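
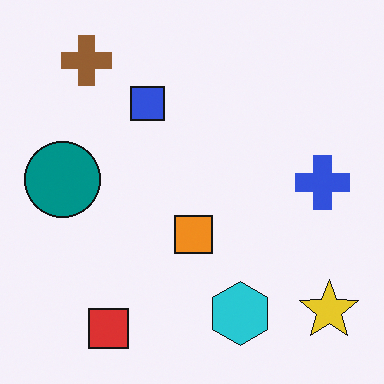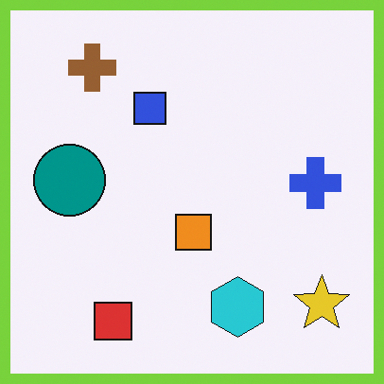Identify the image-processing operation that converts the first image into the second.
Framed with a lime border.

A solid lime frame runs around the edge of the second image, with the content slightly shrunk inside it.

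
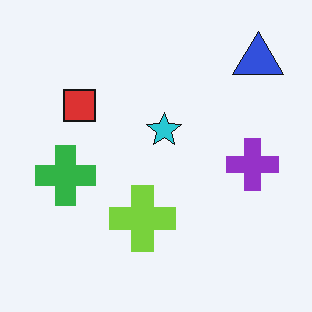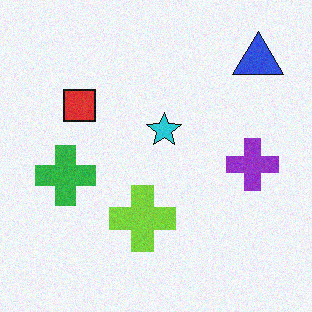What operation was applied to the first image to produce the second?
The image was degraded with light additive noise.

Random speckle covers the whole image, including the flat background.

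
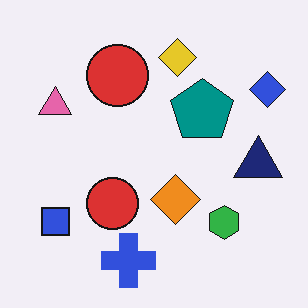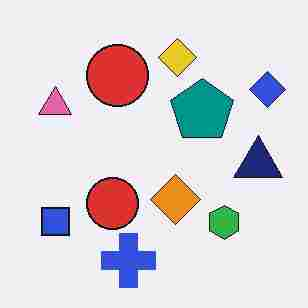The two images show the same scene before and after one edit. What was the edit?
The transformation is: heavily JPEG-compressed with obvious blocking artifacts.

Blocky 8×8 compression artifacts appear around shape edges and the flat background shows ringing — characteristic JPEG degradation.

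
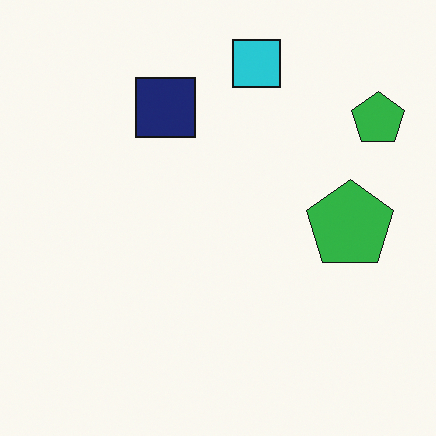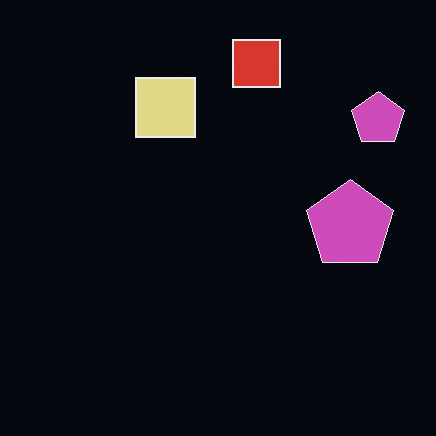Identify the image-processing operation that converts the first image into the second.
The second image is the first color-inverted (negative).

The light background has become dark and every shape's color is its complement — a photographic negative.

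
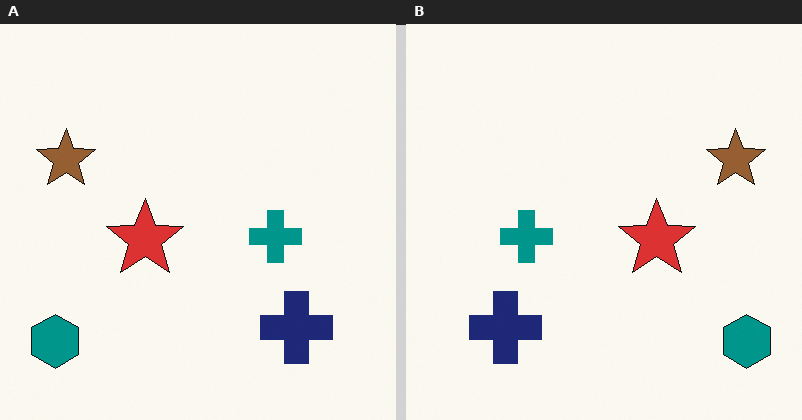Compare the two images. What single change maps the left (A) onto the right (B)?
The right (B) image is the left (A) flipped horizontally (left ↔ right).

The teal hexagon is in the bottom-left of the left (A) image and the bottom-right of the right (B) — shapes on opposite sides of the vertical midline have swapped in a mirror flip.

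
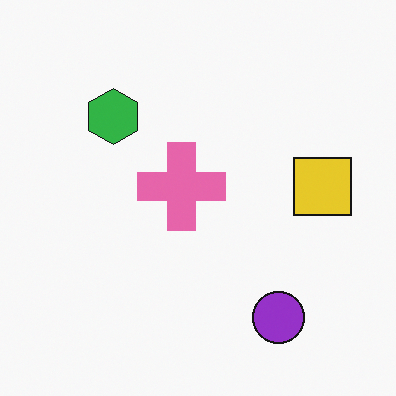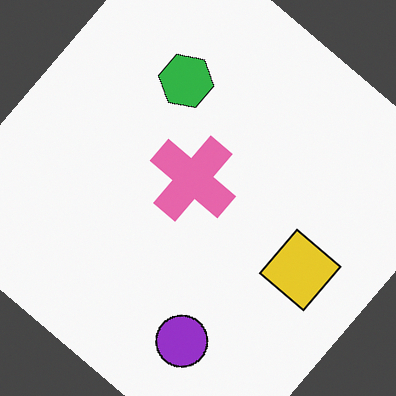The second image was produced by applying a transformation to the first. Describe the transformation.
The transformation is: rotated clockwise by a large amount — several tens of degrees.

Every shape is tilted by the same angle and the image corners show triangular fill wedges — a whole-image rotation by a non-right angle.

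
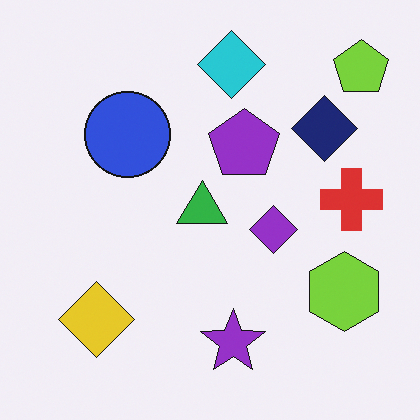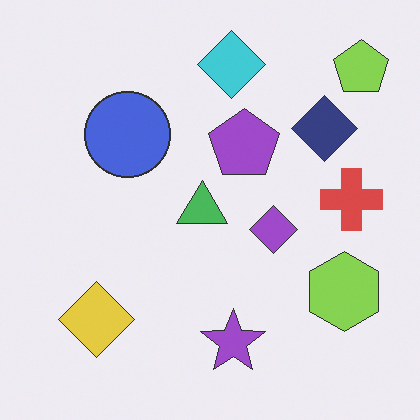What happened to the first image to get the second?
It was given slightly reduced contrast.

Tones are pushed toward mid-grey across the whole image — a global contrast change.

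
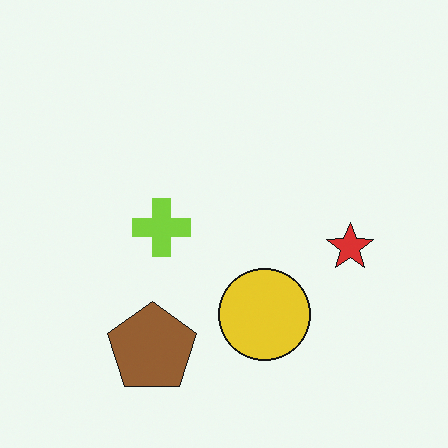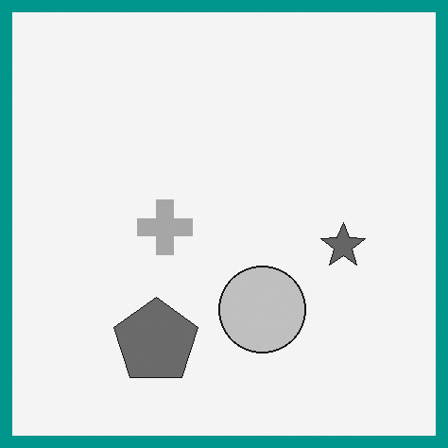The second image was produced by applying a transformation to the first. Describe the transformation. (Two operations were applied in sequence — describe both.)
The image was converted to grayscale, then framed with a teal border.

All color is removed — every shape is now a shade of grey. A solid teal frame runs around the edge of the second image, with the content slightly shrunk inside it.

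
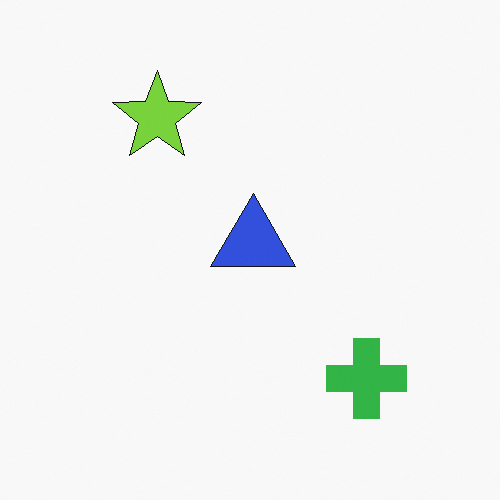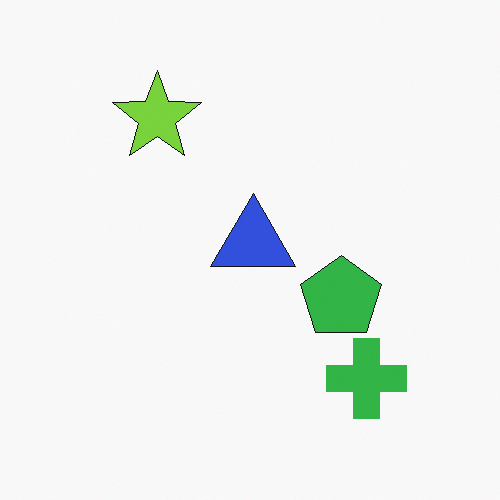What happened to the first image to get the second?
The transformation is: overlaid with an additional green pentagon.

A green pentagon appears in the second image that is absent from the first.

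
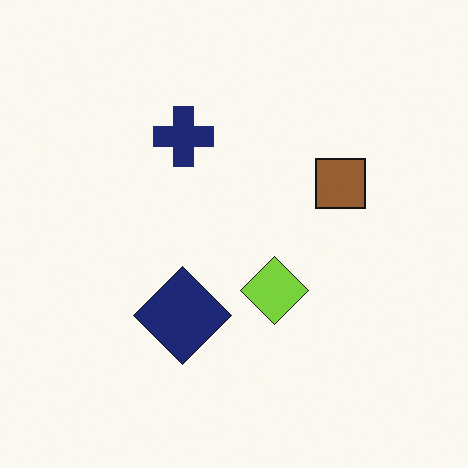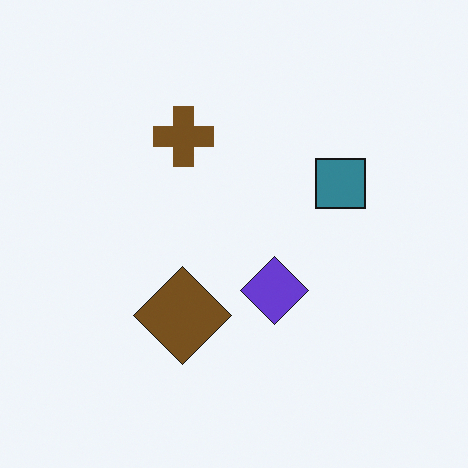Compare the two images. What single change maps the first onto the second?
The image was hue-shifted through roughly half the color wheel.

Every shape's color has rotated by the same amount around the hue wheel — a uniform hue shift.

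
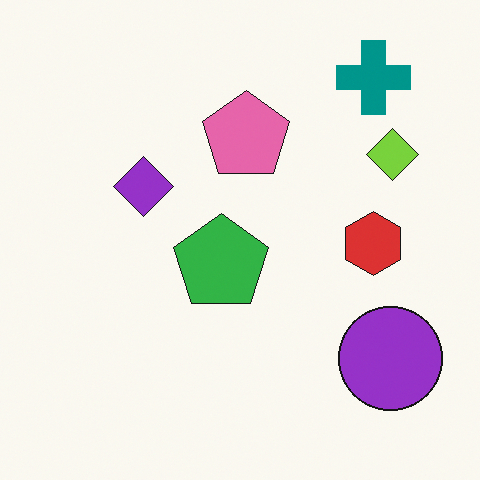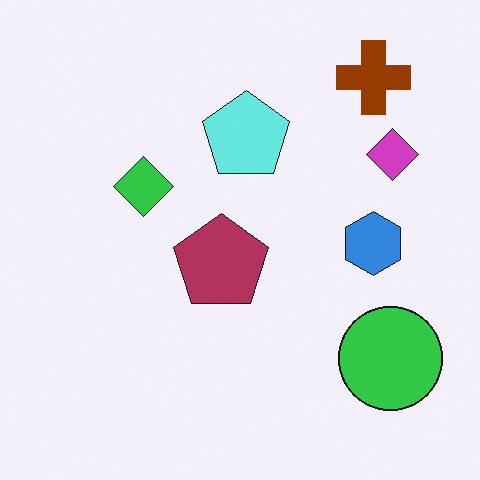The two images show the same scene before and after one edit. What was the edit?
Hue-shifted by a large amount.

Every shape's color has rotated by the same amount around the hue wheel — a uniform hue shift.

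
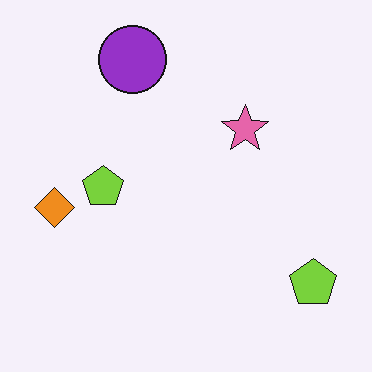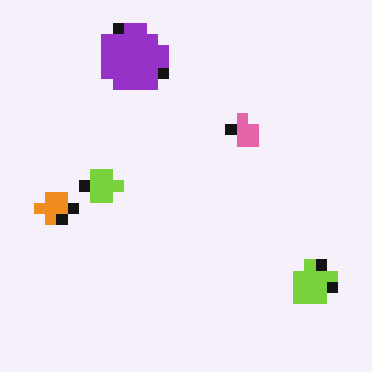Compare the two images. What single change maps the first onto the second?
It was coarsely pixelated.

Shapes are reduced to large square blocks; fine edges and outlines are lost — a downscale-then-upscale (mosaic) effect.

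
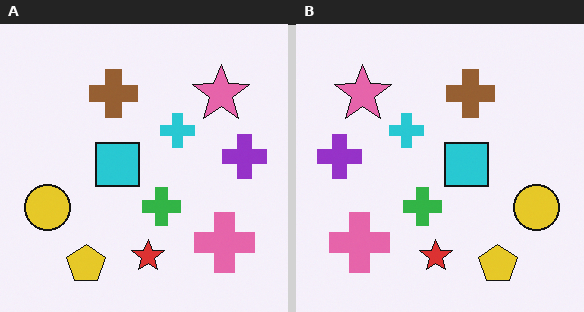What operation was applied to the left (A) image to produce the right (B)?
The right (B) image is the left (A) flipped horizontally (left ↔ right).

The purple cross is in the right of the left (A) image and the left of the right (B) — shapes on opposite sides of the vertical midline have swapped in a mirror flip.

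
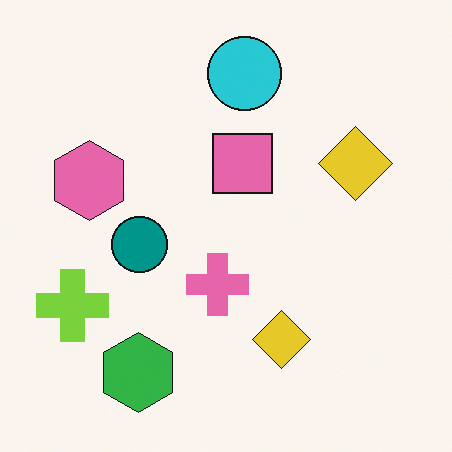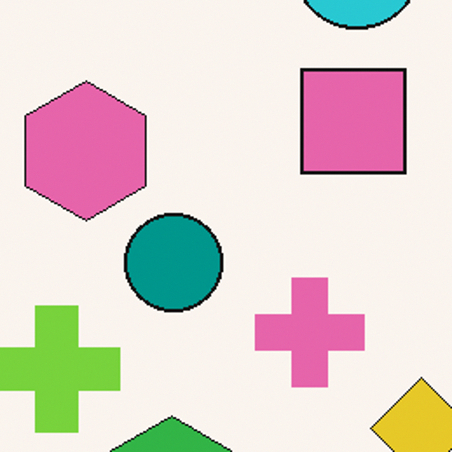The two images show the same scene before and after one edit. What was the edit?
The second image is the first cropped tightly and scaled back up.

The visible shapes are larger and the field of view is narrower; shapes near the original edges may be partly or wholly outside the frame — a crop-and-rescale.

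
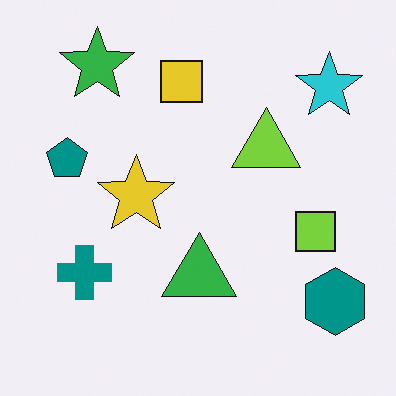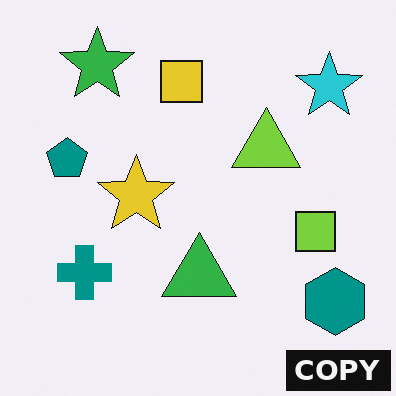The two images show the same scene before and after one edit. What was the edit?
This is the original image watermarked with the text "COPY" in the lower-right corner.

A dark label reading "COPY" appears in the lower-right corner.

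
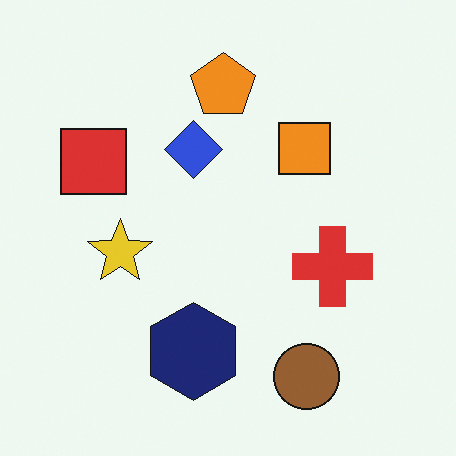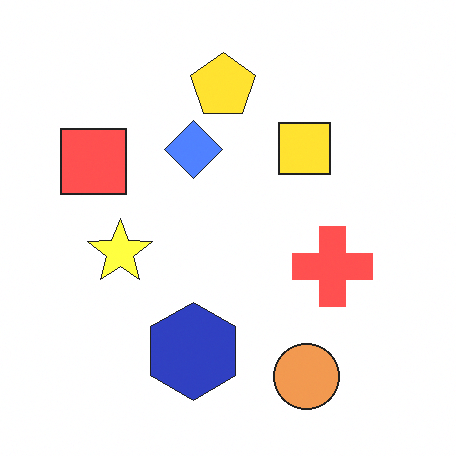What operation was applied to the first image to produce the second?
It was brightened a lot.

Every pixel — background and shapes alike — is uniformly brightened.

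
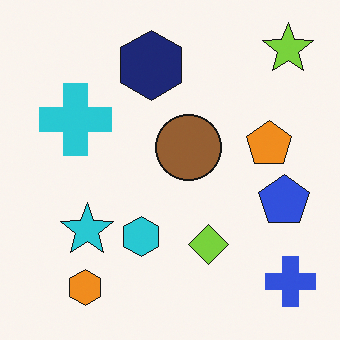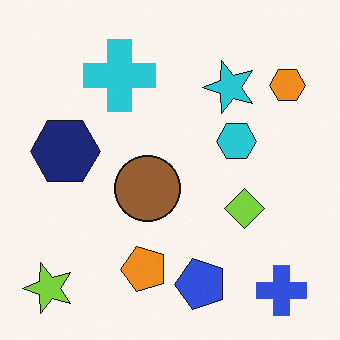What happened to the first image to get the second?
This is the original image transposed (reflected across the top-left ↔ bottom-right diagonal).

Shapes have swapped their row and column positions — what was in the top-right is now in the bottom-left — a diagonal reflection.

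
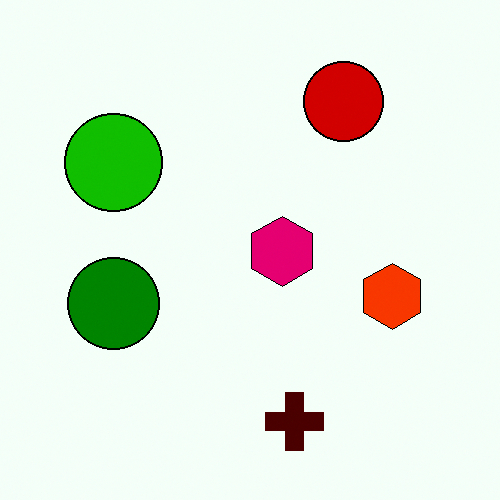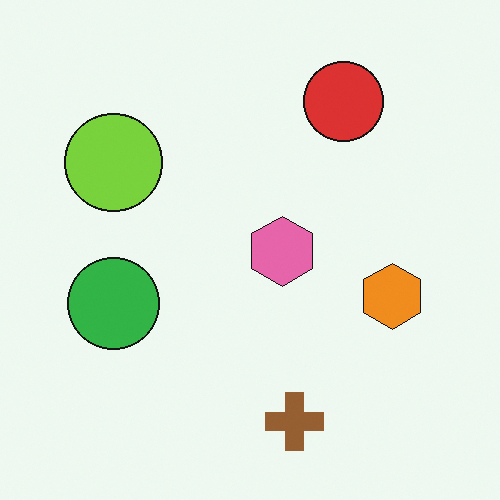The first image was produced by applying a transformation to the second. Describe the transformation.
This is the original image boosted in contrast.

Tones are pushed away from mid-grey across the whole image — a global contrast change.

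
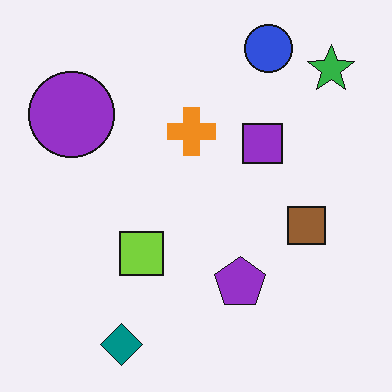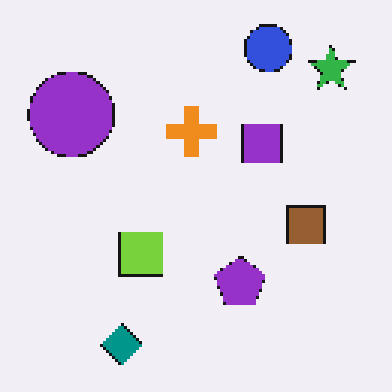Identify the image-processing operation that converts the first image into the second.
Mildly pixelated.

Shapes are reduced to large square blocks; fine edges and outlines are lost — a downscale-then-upscale (mosaic) effect.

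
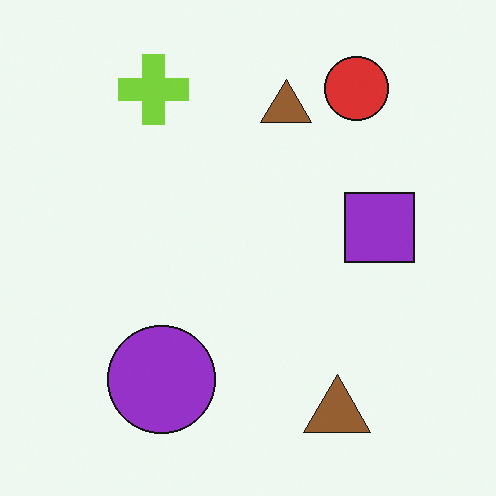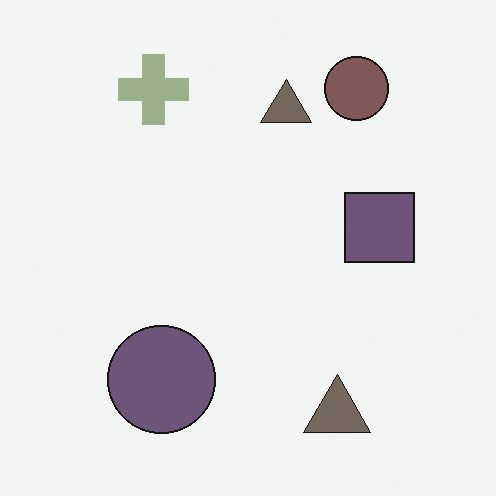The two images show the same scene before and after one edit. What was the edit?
This is the original image made much more muted (saturation change).

All colors are more muted and greyish — a global saturation change.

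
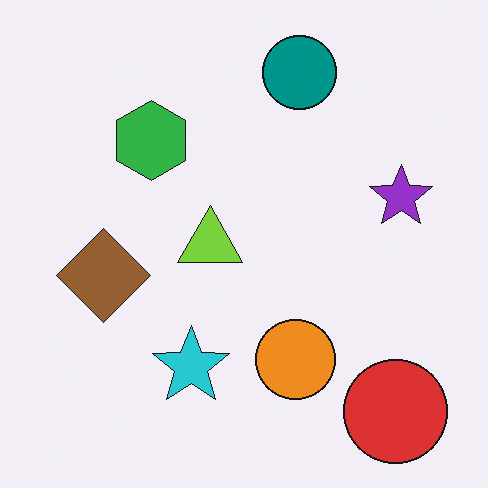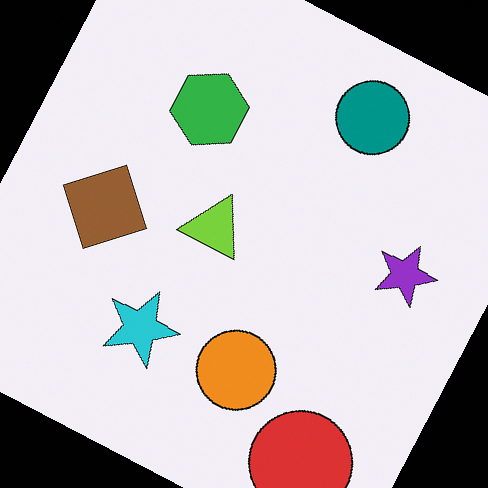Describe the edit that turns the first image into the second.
The second image is the first rotated clockwise by a moderate amount.

Every shape is tilted by the same angle and the image corners show triangular fill wedges — a whole-image rotation by a non-right angle.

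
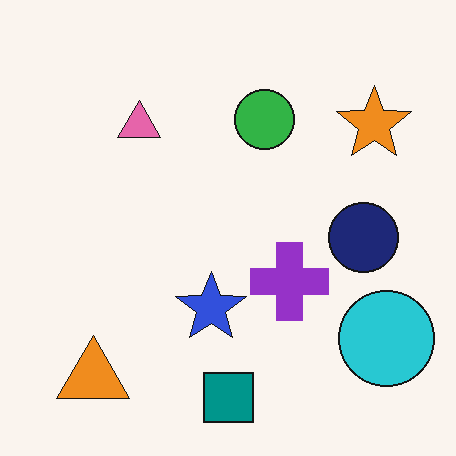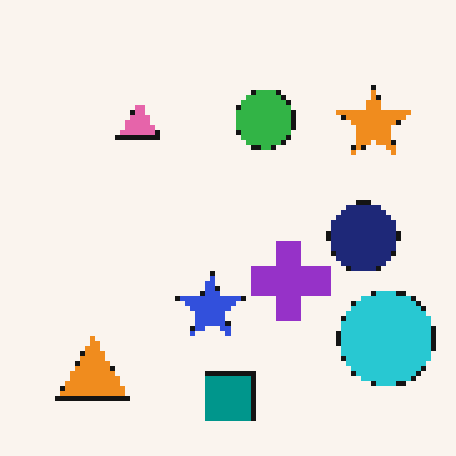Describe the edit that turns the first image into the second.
Lightly pixelated (a mild mosaic effect).

Shapes are reduced to large square blocks; fine edges and outlines are lost — a downscale-then-upscale (mosaic) effect.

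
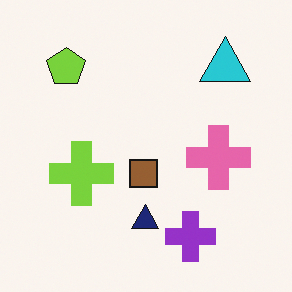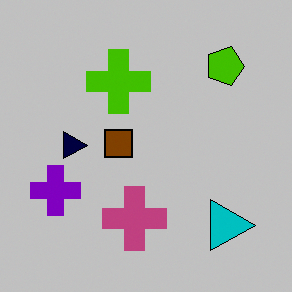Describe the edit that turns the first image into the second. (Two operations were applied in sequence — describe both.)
This is the original image rotated 90° clockwise, then heavily posterized to just a handful of flat colors.

The cyan triangle sits in the top-right of the first image and the bottom-right of the second — consistent with a whole-image 90° clockwise rotation. Each flat color has snapped to a coarser quantized level — most visibly, the near-white background has dropped to a flat grey.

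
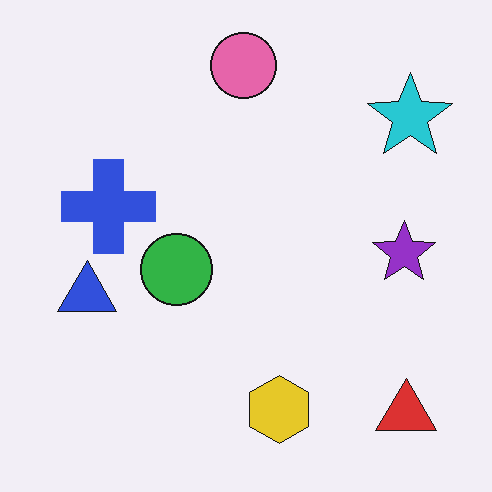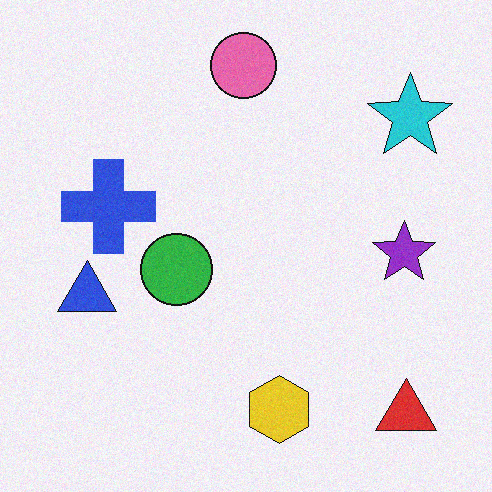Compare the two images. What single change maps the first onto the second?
The second image is the first degraded with a light layer of grain.

Random speckle covers the whole image, including the flat background.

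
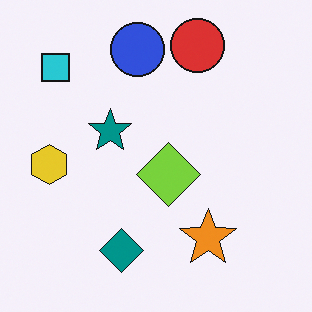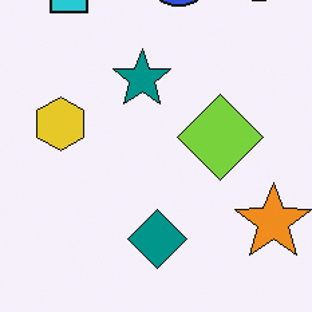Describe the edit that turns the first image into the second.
The second image is the first cropped to a modestly smaller region and rescaled.

The visible shapes are larger and the field of view is narrower; shapes near the original edges may be partly or wholly outside the frame — a crop-and-rescale.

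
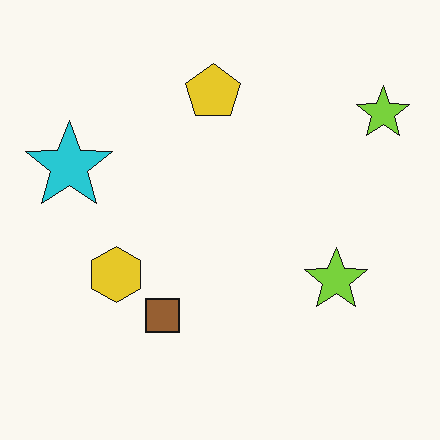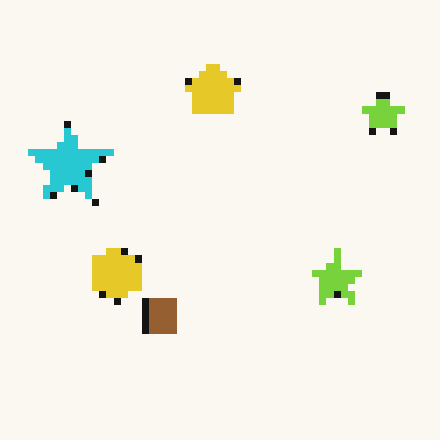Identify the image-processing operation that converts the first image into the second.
The image was pixelated into visible square blocks.

Shapes are reduced to large square blocks; fine edges and outlines are lost — a downscale-then-upscale (mosaic) effect.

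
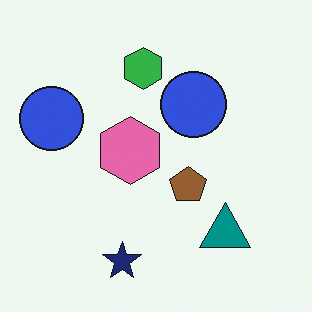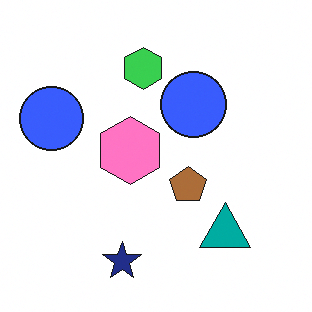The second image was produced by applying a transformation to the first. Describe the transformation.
The transformation is: brightened a little.

Every pixel — background and shapes alike — is uniformly brightened.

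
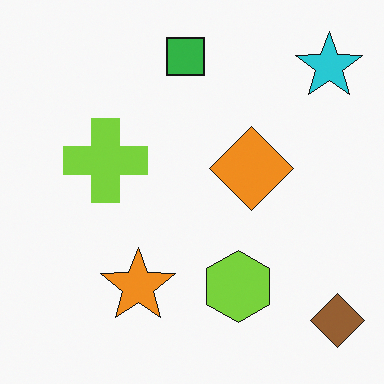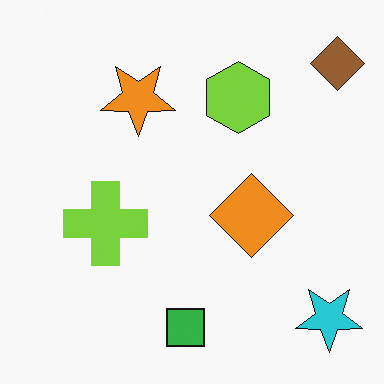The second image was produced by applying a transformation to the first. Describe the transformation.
The image was flipped vertically (top ↔ bottom).

The green square is in the top of the first image and the bottom of the second — shapes on opposite sides of the horizontal midline have swapped in a mirror flip.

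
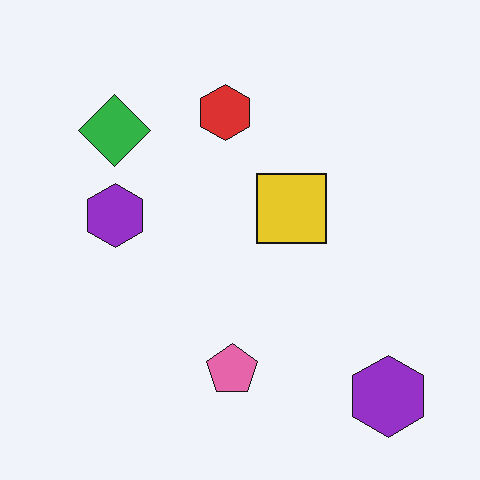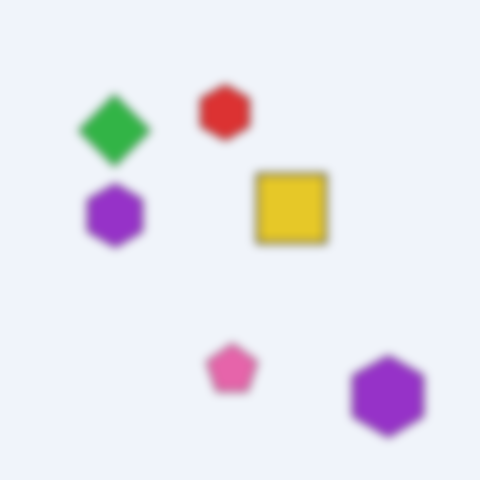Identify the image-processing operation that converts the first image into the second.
The second image is the first moderately blurred.

Shape edges and outlines are uniformly softened across the whole image.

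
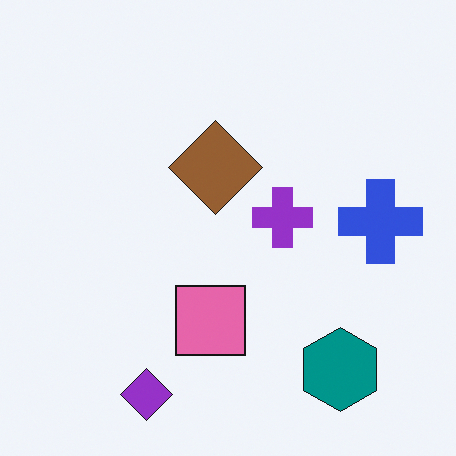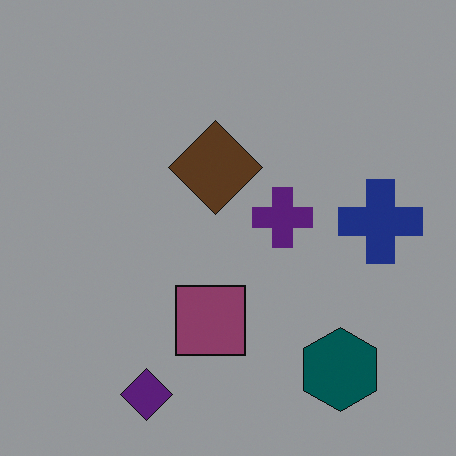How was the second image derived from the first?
Darkened a lot.

Every pixel — background and shapes alike — is uniformly darkened.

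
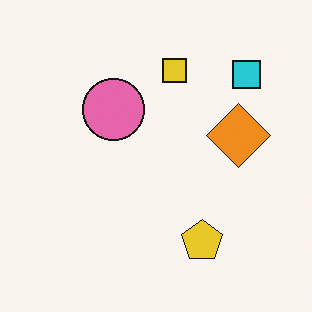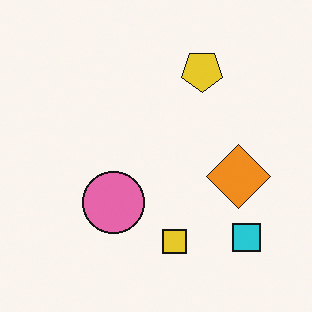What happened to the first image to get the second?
This is the original image flipped vertically (top ↔ bottom).

The yellow square is in the top of the first image and the bottom of the second — shapes on opposite sides of the horizontal midline have swapped in a mirror flip.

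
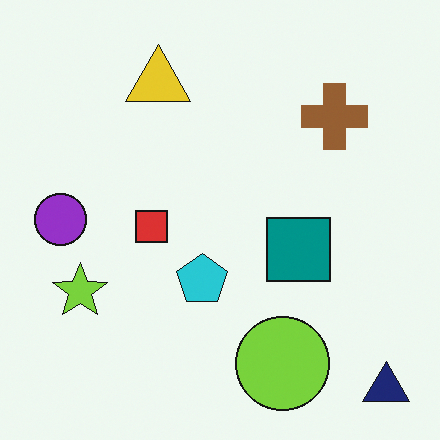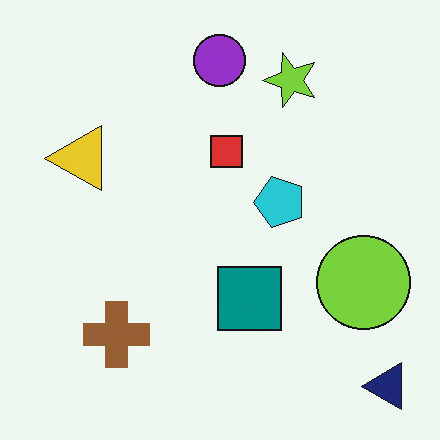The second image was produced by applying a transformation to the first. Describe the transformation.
The image was transposed (reflected across the top-left ↔ bottom-right diagonal).

Shapes have swapped their row and column positions — what was in the top-right is now in the bottom-left — a diagonal reflection.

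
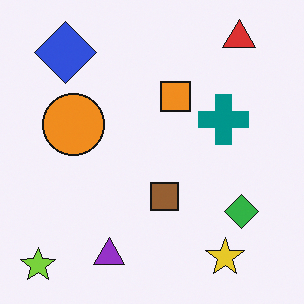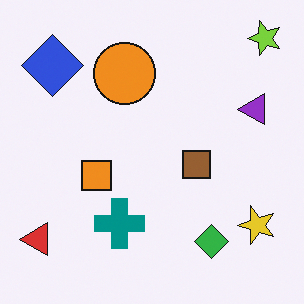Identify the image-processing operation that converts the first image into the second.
The transformation is: transposed (reflected across the top-left ↔ bottom-right diagonal).

Shapes have swapped their row and column positions — what was in the top-right is now in the bottom-left — a diagonal reflection.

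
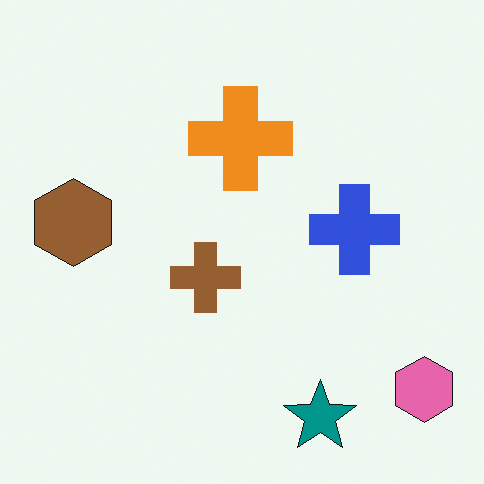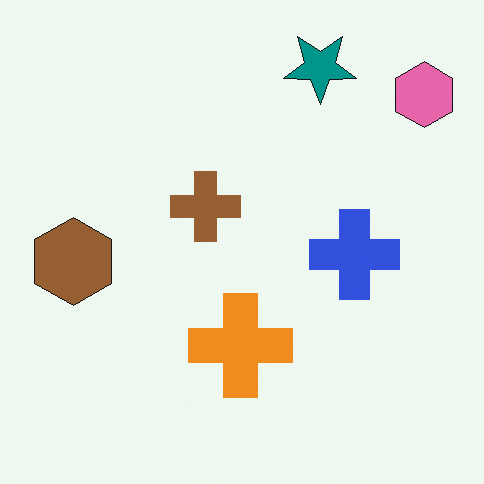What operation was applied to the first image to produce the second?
The second image is the first flipped vertically (top ↔ bottom).

The teal star is in the bottom of the first image and the top of the second — shapes on opposite sides of the horizontal midline have swapped in a mirror flip.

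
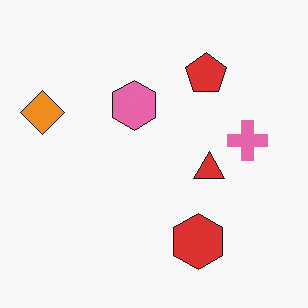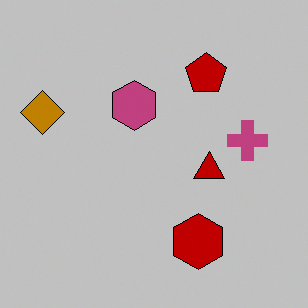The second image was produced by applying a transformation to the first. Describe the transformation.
This is the original image heavily posterized to just a handful of flat colors.

Each flat color has snapped to a coarser quantized level — most visibly, the near-white background has dropped to a flat grey.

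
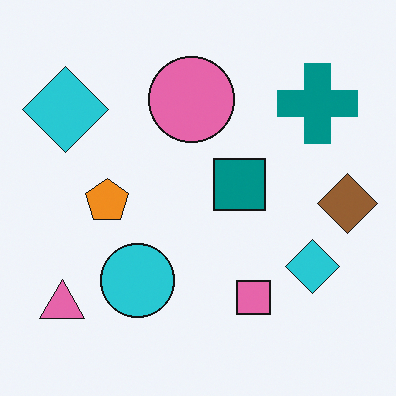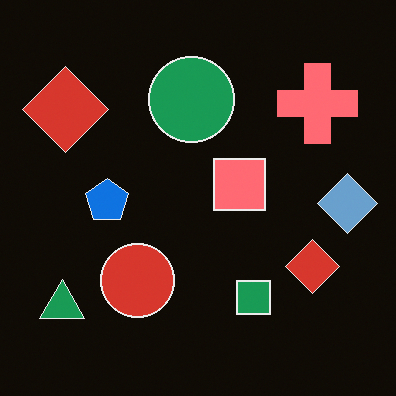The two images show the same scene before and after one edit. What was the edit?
The transformation is: color-inverted (negative).

The light background has become dark and every shape's color is its complement — a photographic negative.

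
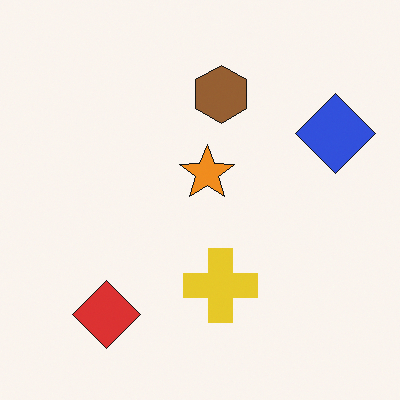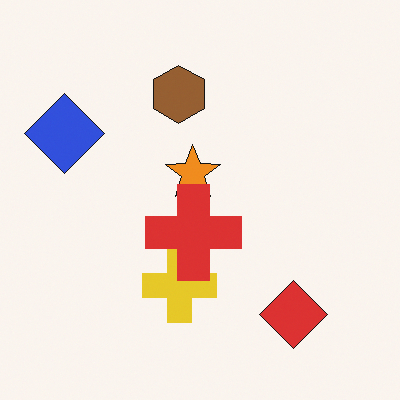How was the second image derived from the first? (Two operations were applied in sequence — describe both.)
The second image is the first flipped horizontally (left ↔ right), then overlaid with an additional red cross.

The blue diamond is in the top-right of the first image and the top-left of the second — shapes on opposite sides of the vertical midline have swapped in a mirror flip. A red cross appears in the second image that is absent from the first.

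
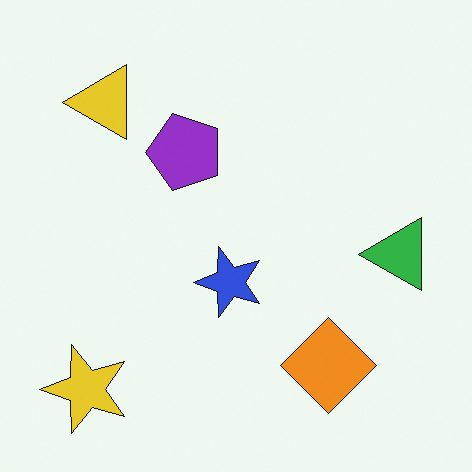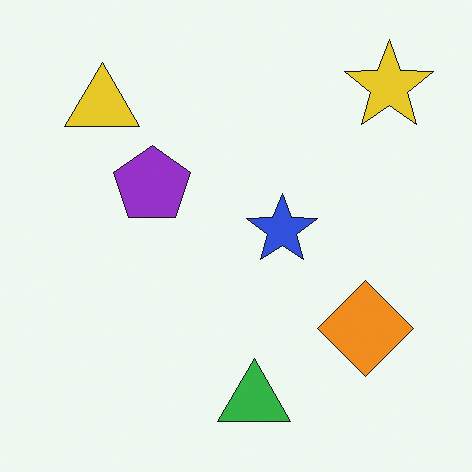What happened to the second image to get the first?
The image was transposed (reflected across the top-left ↔ bottom-right diagonal).

Shapes have swapped their row and column positions — what was in the top-right is now in the bottom-left — a diagonal reflection.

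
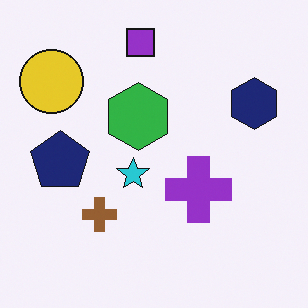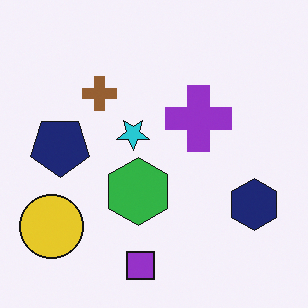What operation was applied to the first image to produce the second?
This is the original image flipped vertically (top ↔ bottom).

The purple square is in the top of the first image and the bottom of the second — shapes on opposite sides of the horizontal midline have swapped in a mirror flip.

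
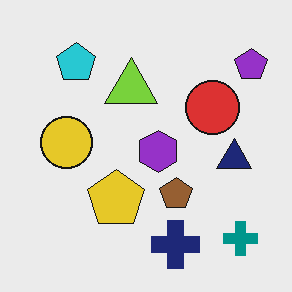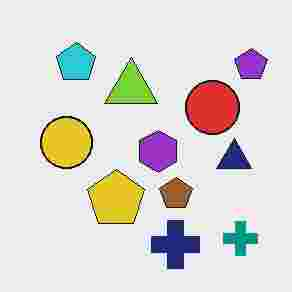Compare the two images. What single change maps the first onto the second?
It was degraded with heavy JPEG compression.

Blocky 8×8 compression artifacts appear around shape edges and the flat background shows ringing — characteristic JPEG degradation.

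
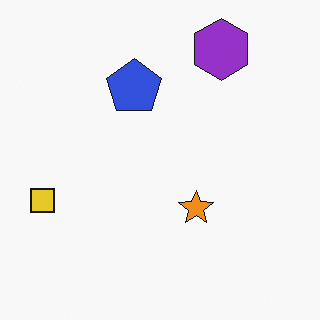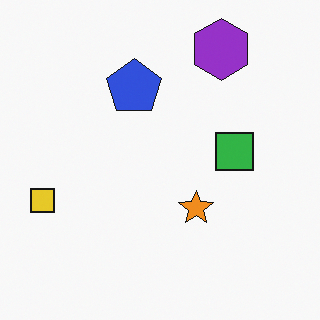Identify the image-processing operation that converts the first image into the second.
This is the original image overlaid with an additional green square.

A green square appears in the second image that is absent from the first.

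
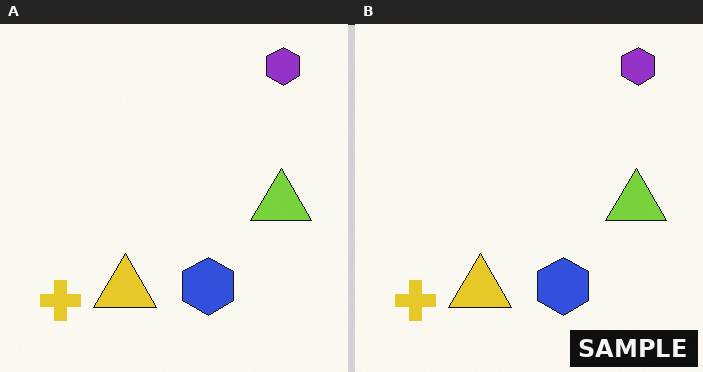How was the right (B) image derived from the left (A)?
It was watermarked with the text "SAMPLE" in the lower-right corner.

A dark label reading "SAMPLE" appears in the lower-right corner.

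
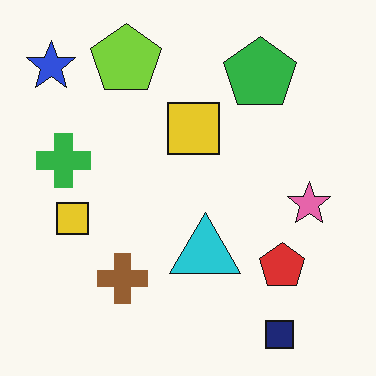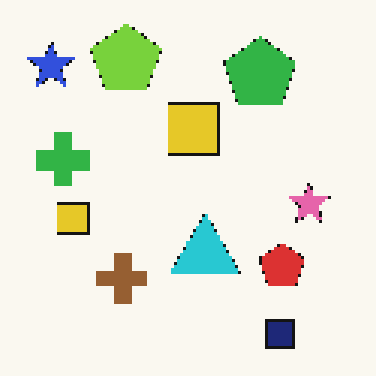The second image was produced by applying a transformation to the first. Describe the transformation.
It was mildly pixelated.

Shapes are reduced to large square blocks; fine edges and outlines are lost — a downscale-then-upscale (mosaic) effect.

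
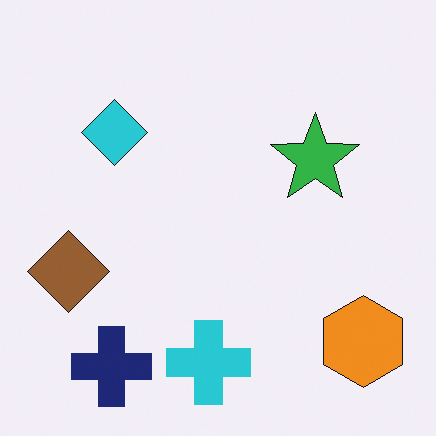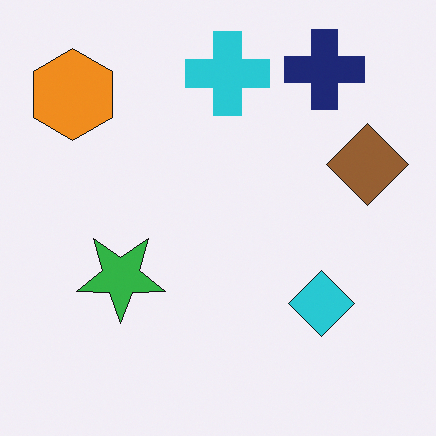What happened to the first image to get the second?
The image was rotated 180°.

The orange hexagon sits in the bottom-right of the first image and the top-left of the second — consistent with a whole-image 180° rotation.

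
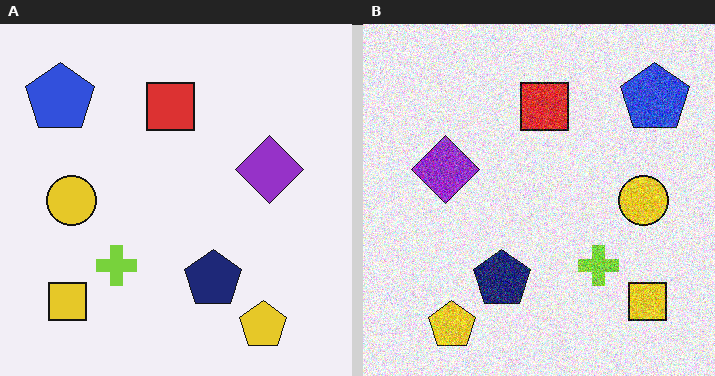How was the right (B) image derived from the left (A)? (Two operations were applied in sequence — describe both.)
The right (B) image is the left (A) flipped horizontally (left ↔ right), then degraded with a thick layer of grain.

The blue pentagon is in the top-left of the left (A) image and the top-right of the right (B) — shapes on opposite sides of the vertical midline have swapped in a mirror flip. Random speckle covers the whole image, including the flat background.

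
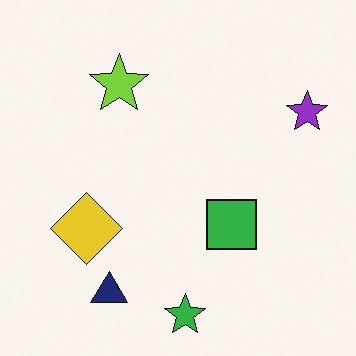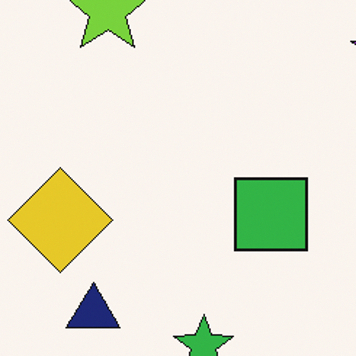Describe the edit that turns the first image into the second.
It was cropped to a modestly smaller region and rescaled.

The visible shapes are larger and the field of view is narrower; shapes near the original edges may be partly or wholly outside the frame — a crop-and-rescale.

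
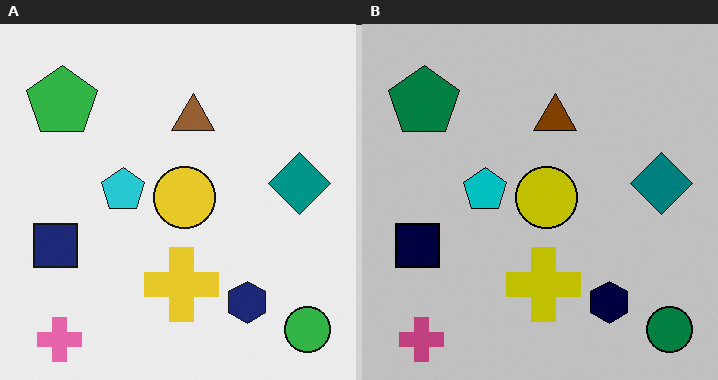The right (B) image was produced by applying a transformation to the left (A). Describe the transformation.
Heavily posterized to just a handful of flat colors.

Each flat color has snapped to a coarser quantized level — most visibly, the near-white background has dropped to a flat grey.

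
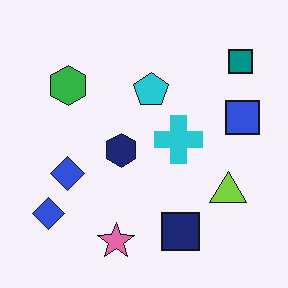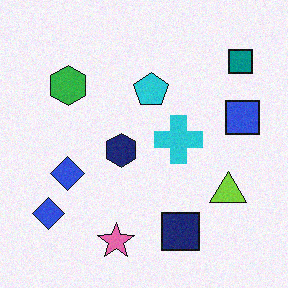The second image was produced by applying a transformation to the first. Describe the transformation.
The second image is the first degraded with subtle gaussian noise.

Random speckle covers the whole image, including the flat background.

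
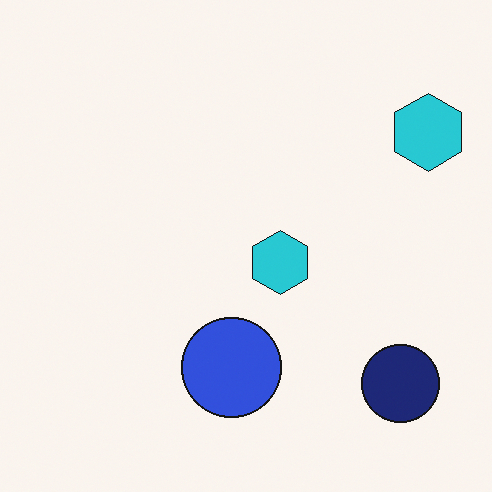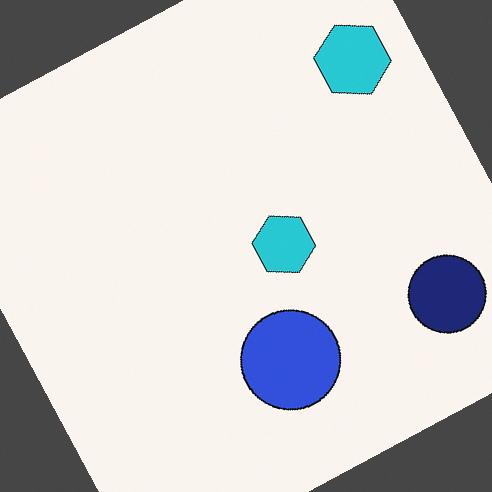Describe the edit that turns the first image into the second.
The transformation is: rotated counter-clockwise by a clearly visible amount.

Every shape is tilted by the same angle and the image corners show triangular fill wedges — a whole-image rotation by a non-right angle.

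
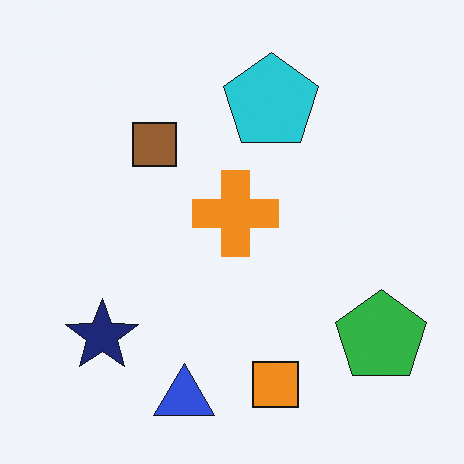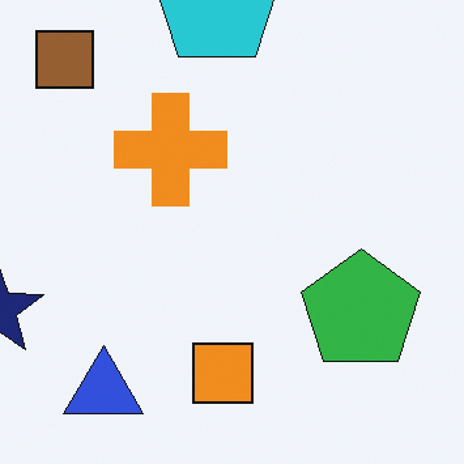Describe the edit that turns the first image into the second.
Cropped slightly and scaled back up.

The visible shapes are larger and the field of view is narrower; shapes near the original edges may be partly or wholly outside the frame — a crop-and-rescale.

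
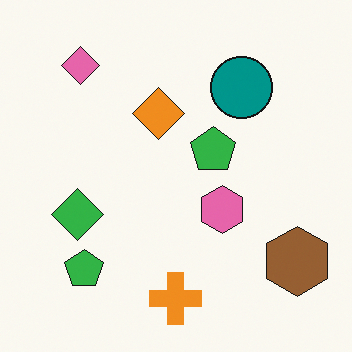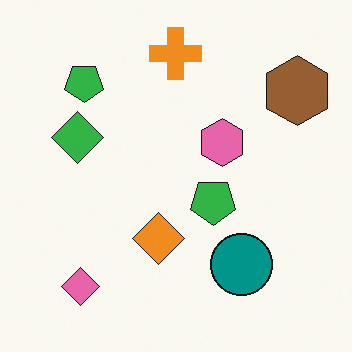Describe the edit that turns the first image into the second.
The second image is the first flipped vertically (top ↔ bottom).

The orange cross is in the bottom of the first image and the top of the second — shapes on opposite sides of the horizontal midline have swapped in a mirror flip.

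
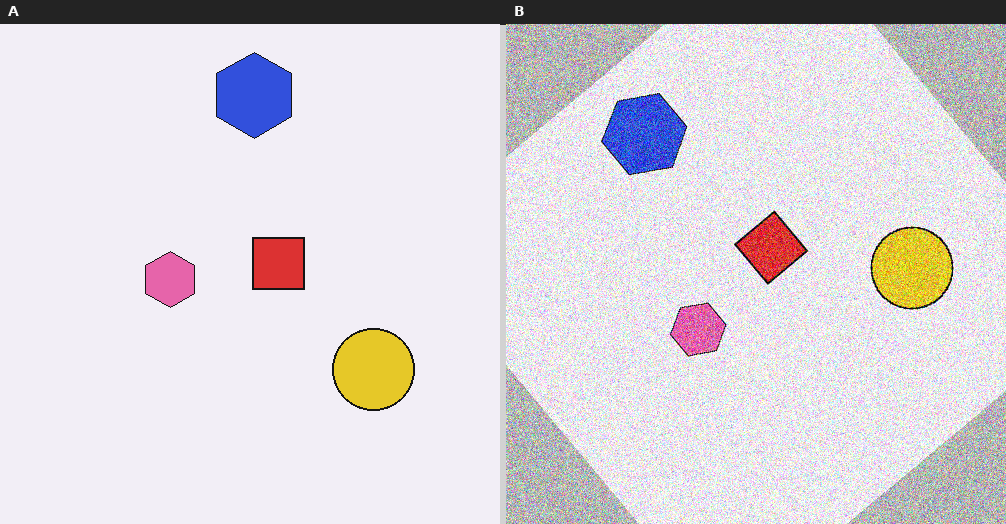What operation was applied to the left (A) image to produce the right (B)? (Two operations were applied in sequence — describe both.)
The right (B) image is the left (A) rotated counter-clockwise by a large amount — several tens of degrees, then degraded with strong gaussian noise.

Every shape is tilted by the same angle and the image corners show triangular fill wedges — a whole-image rotation by a non-right angle. Random speckle covers the whole image, including the flat background.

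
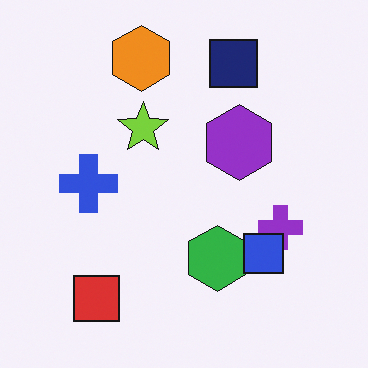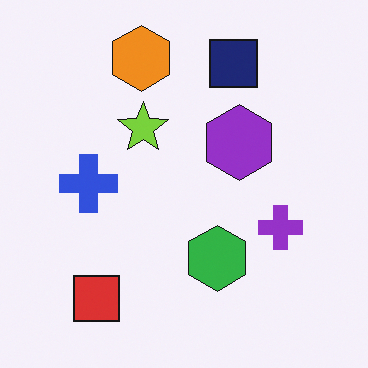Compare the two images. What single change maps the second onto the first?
It was overlaid with an additional blue square.

A blue square appears in the first image that is absent from the second.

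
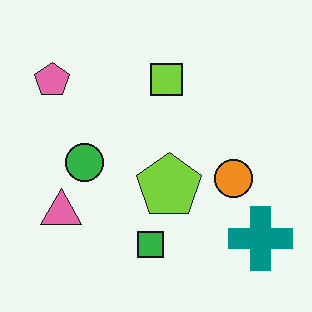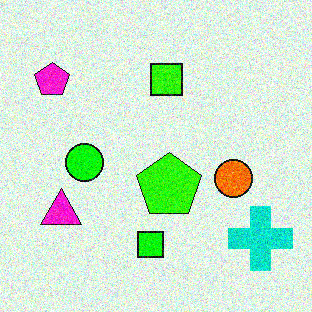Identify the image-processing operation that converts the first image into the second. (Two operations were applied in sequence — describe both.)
It was made much more vivid (saturation change), then degraded with heavy additive noise.

All colors are more vivid — a global saturation change. Random speckle covers the whole image, including the flat background.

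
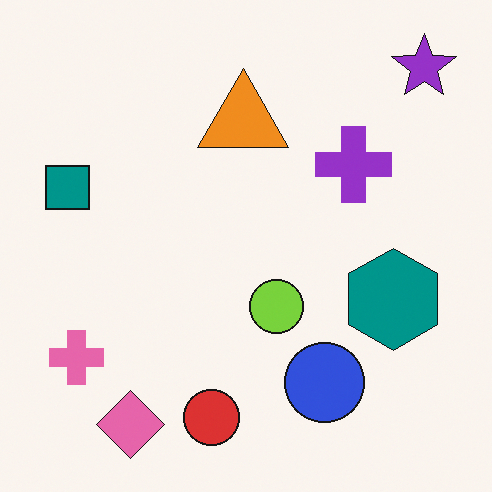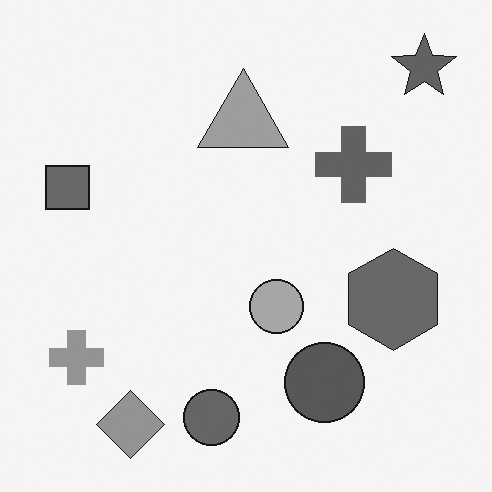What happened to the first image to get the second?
It was converted to grayscale.

All color is removed — every shape is now a shade of grey.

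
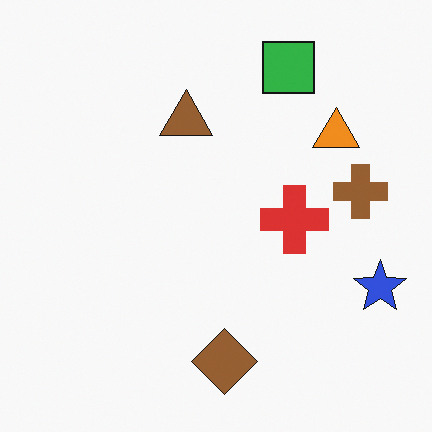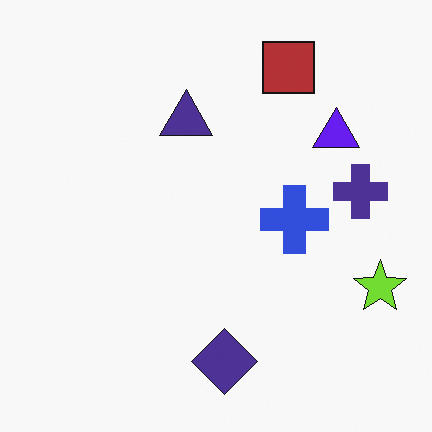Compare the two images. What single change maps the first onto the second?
The second image is the first hue-shifted by a large amount.

Every shape's color has rotated by the same amount around the hue wheel — a uniform hue shift.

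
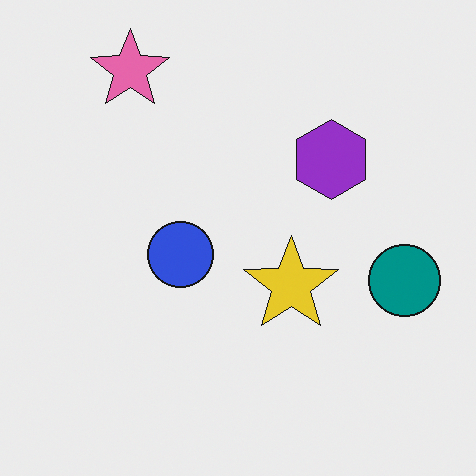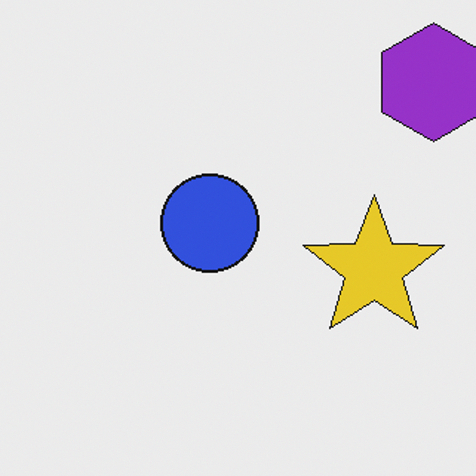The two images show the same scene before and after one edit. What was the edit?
This is the original image cropped to a modestly smaller region and rescaled.

The visible shapes are larger and the field of view is narrower; shapes near the original edges may be partly or wholly outside the frame — a crop-and-rescale.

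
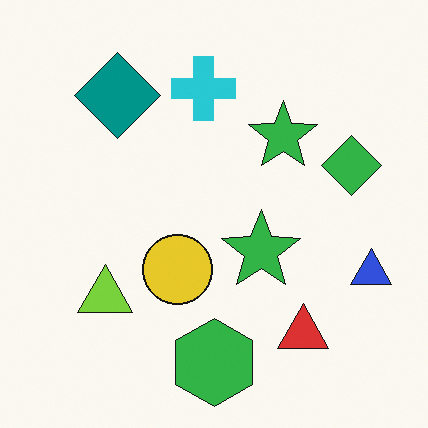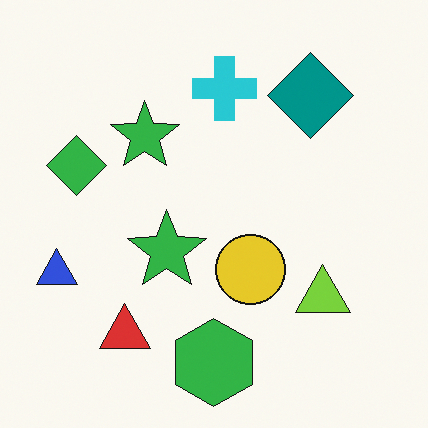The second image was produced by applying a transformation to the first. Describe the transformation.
The transformation is: flipped horizontally (left ↔ right).

The blue triangle is in the right of the first image and the left of the second — shapes on opposite sides of the vertical midline have swapped in a mirror flip.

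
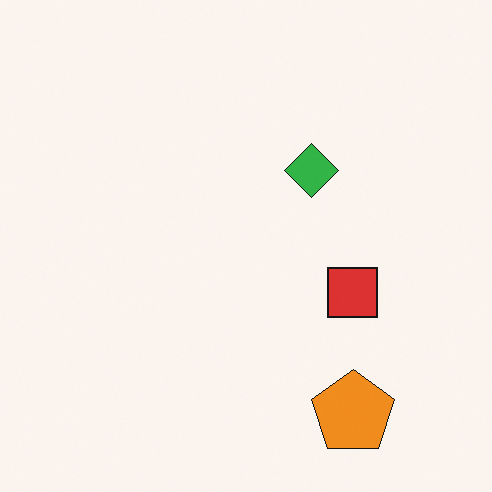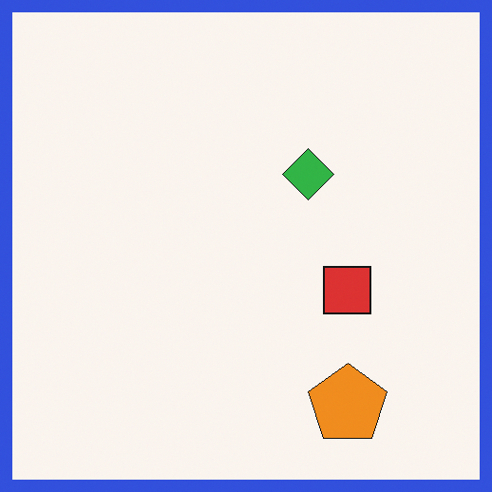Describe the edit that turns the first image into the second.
This is the original image framed with a blue border.

A solid blue frame runs around the edge of the second image, with the content slightly shrunk inside it.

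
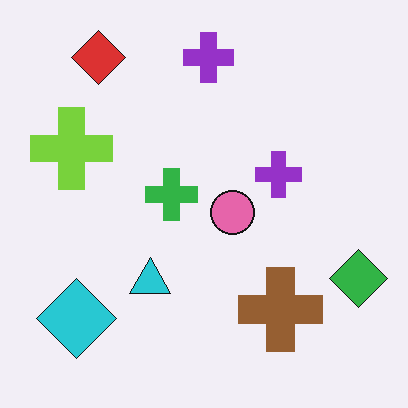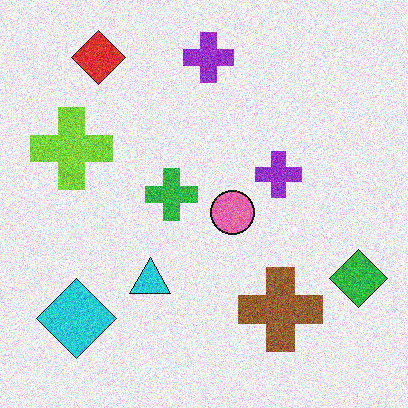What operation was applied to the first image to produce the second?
It was degraded with moderate additive noise.

Random speckle covers the whole image, including the flat background.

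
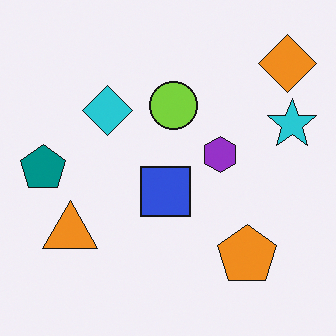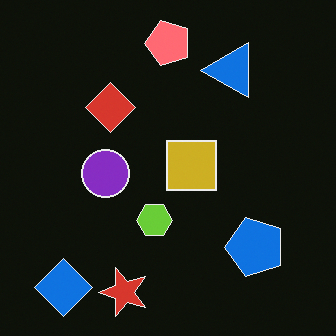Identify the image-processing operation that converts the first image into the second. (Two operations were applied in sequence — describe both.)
Color-inverted (negative), then transposed (reflected across the top-left ↔ bottom-right diagonal).

The light background has become dark and every shape's color is its complement — a photographic negative. Shapes have swapped their row and column positions — what was in the top-right is now in the bottom-left — a diagonal reflection.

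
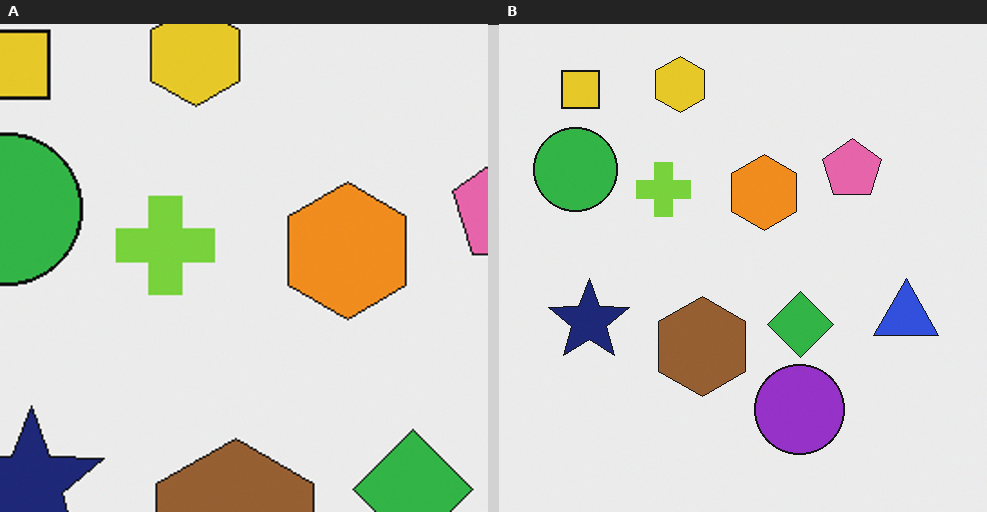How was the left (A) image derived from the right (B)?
The transformation is: cropped tightly and scaled back up.

The visible shapes are larger and the field of view is narrower; shapes near the original edges may be partly or wholly outside the frame — a crop-and-rescale.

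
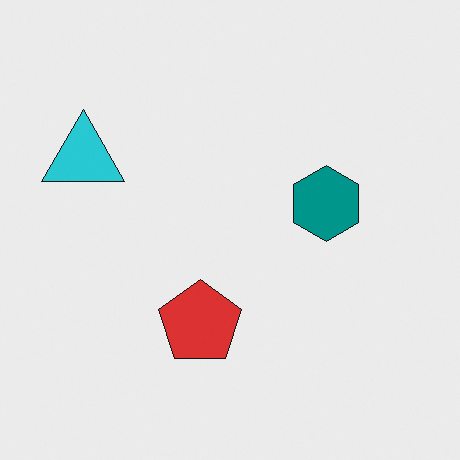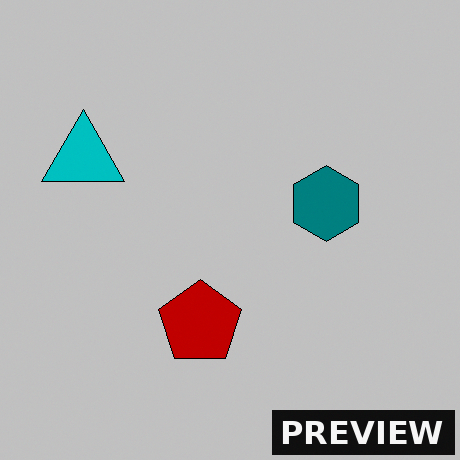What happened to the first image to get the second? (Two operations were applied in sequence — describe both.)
The second image is the first heavily posterized to just a handful of flat colors, then watermarked with the text "PREVIEW" in the lower-right corner.

Each flat color has snapped to a coarser quantized level — most visibly, the near-white background has dropped to a flat grey. A dark label reading "PREVIEW" appears in the lower-right corner.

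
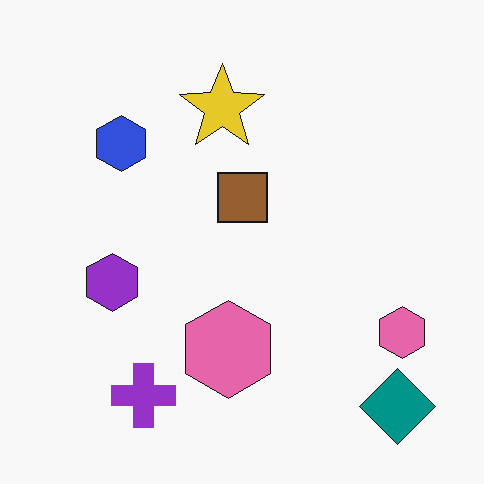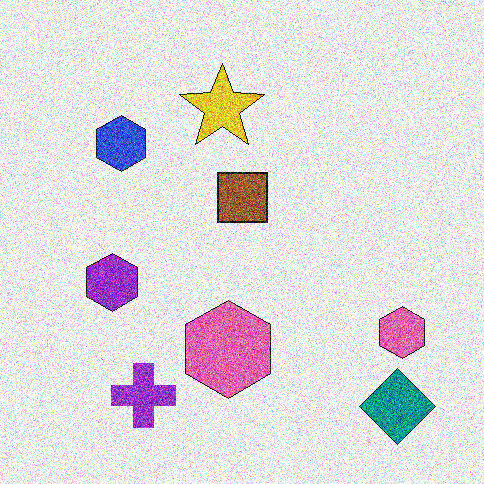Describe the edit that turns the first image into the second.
It was degraded with heavy additive noise.

Random speckle covers the whole image, including the flat background.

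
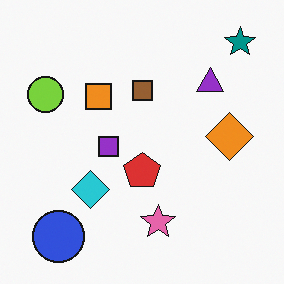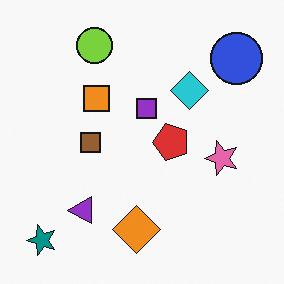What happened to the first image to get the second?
The transformation is: transposed (reflected across the top-left ↔ bottom-right diagonal).

Shapes have swapped their row and column positions — what was in the top-right is now in the bottom-left — a diagonal reflection.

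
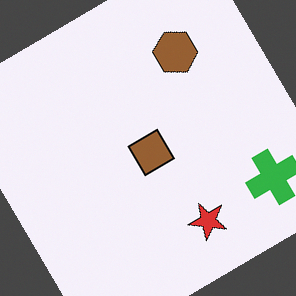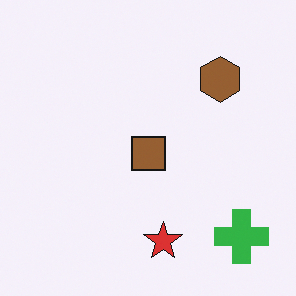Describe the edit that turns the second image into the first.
Rotated counter-clockwise by a large amount — several tens of degrees.

Every shape is tilted by the same angle and the image corners show triangular fill wedges — a whole-image rotation by a non-right angle.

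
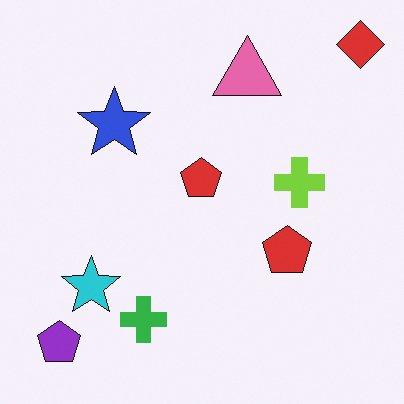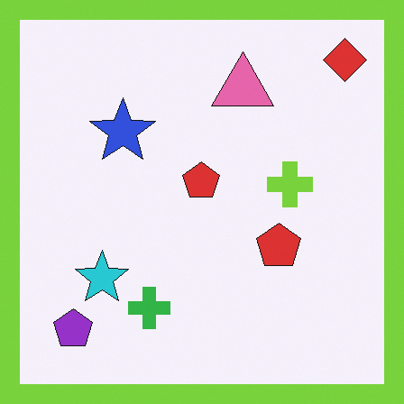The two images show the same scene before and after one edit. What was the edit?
It was framed with a lime border.

A solid lime frame runs around the edge of the second image, with the content slightly shrunk inside it.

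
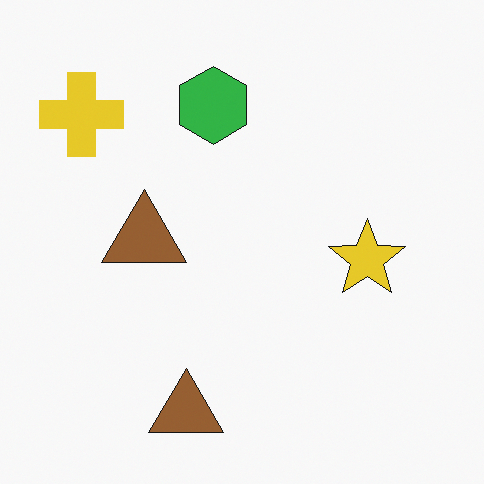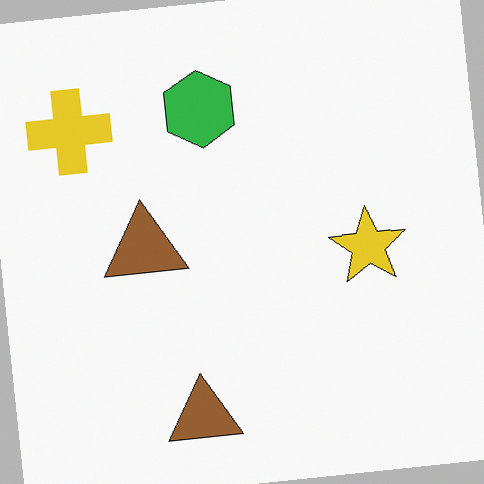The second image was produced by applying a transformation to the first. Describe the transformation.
It was rotated counter-clockwise by a few degrees.

Every shape is tilted by the same angle and the image corners show triangular fill wedges — a whole-image rotation by a non-right angle.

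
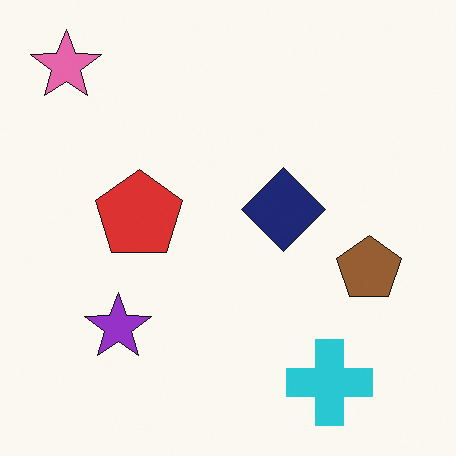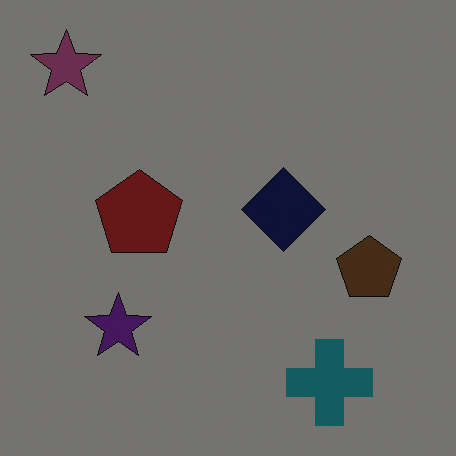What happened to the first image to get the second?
Darkened a lot.

Every pixel — background and shapes alike — is uniformly darkened.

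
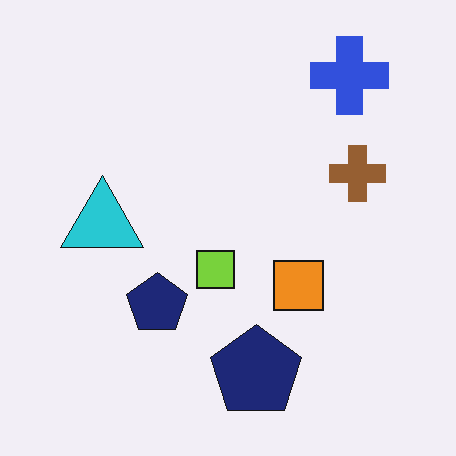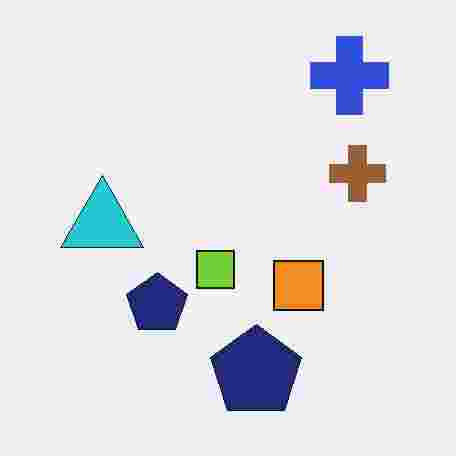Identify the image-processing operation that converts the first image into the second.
It was heavily JPEG-compressed with obvious blocking artifacts.

Blocky 8×8 compression artifacts appear around shape edges and the flat background shows ringing — characteristic JPEG degradation.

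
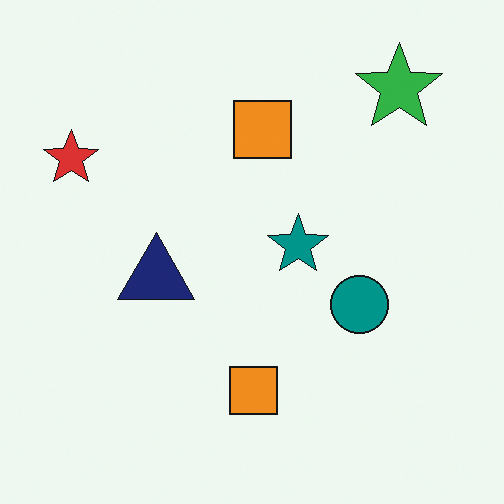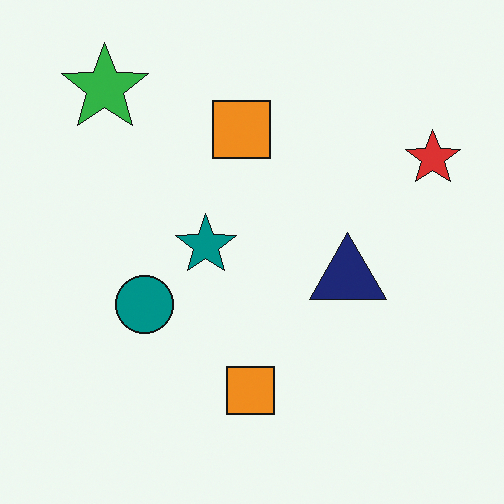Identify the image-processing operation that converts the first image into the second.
The transformation is: flipped horizontally (left ↔ right).

The red star is in the top-left of the first image and the top-right of the second — shapes on opposite sides of the vertical midline have swapped in a mirror flip.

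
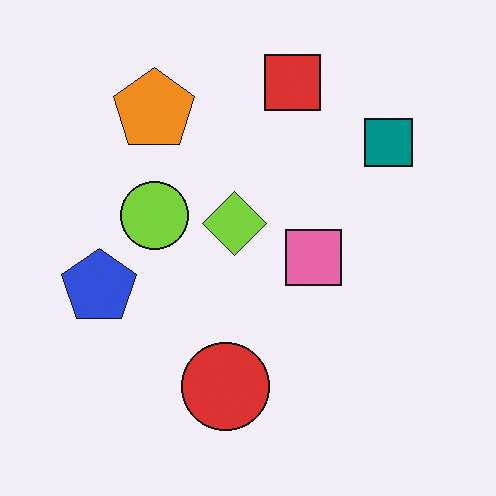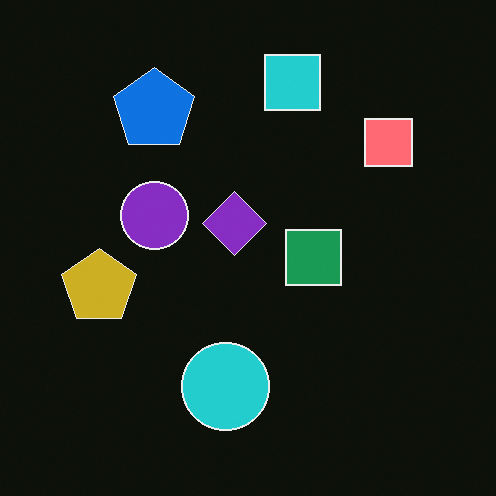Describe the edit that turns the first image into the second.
This is the original image color-inverted (negative).

The light background has become dark and every shape's color is its complement — a photographic negative.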